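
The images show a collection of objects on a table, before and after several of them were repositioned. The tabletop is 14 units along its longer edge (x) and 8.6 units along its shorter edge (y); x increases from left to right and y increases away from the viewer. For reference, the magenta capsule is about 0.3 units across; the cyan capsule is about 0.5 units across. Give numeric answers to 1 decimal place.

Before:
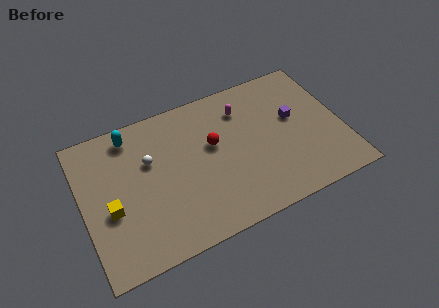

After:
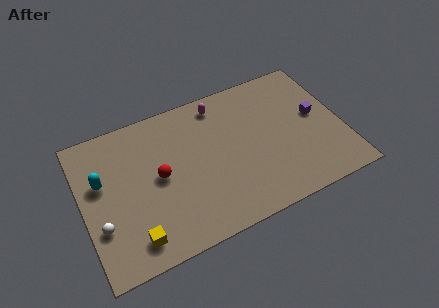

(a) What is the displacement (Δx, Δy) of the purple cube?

(1.2, -0.3)

The purple cube was at about (11.5, 5.0) and moved to about (12.7, 4.7).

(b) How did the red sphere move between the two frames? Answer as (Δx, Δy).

(-3.0, -0.7)

From the two frames, the red sphere sits at roughly (7.1, 5.1) before and (4.1, 4.4) after.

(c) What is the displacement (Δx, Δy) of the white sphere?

(-2.9, -2.7)

The white sphere was at about (3.7, 5.5) and moved to about (0.8, 2.8).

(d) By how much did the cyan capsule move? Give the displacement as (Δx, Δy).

(-1.8, -2.1)

The cyan capsule was at about (2.9, 7.4) and moved to about (1.1, 5.3).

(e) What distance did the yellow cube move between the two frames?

2.3

From (1.4, 3.5) to (2.4, 1.4), the yellow cube covered √(1.0² + 2.1²) ≈ 2.3 units.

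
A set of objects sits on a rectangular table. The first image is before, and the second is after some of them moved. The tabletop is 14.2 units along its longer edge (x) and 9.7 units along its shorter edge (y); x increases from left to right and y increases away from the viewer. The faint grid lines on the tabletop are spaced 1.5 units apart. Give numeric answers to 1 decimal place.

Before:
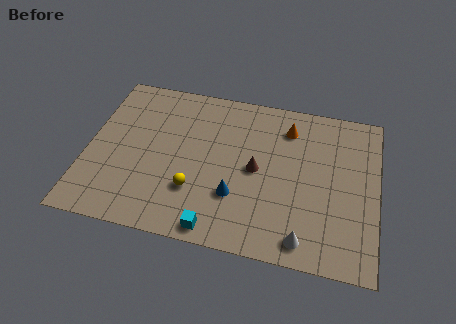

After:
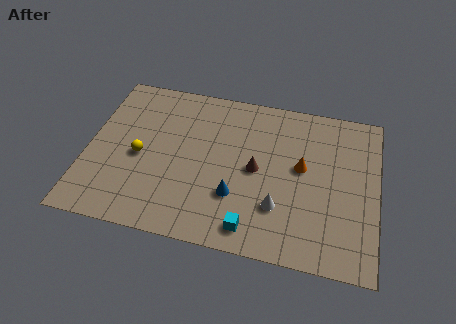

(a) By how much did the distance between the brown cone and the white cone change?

-2.1

They were about 4.4 units apart before and 2.3 after — 2.1 units closer together.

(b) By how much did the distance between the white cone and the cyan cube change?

-2.3

The distance was about 4.2 in the first image and 1.9 in the second, so they moved 2.3 units closer together.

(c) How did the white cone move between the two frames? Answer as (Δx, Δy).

(-1.3, 1.6)

From the two frames, the white cone sits at roughly (10.8, 1.2) before and (9.5, 2.8) after.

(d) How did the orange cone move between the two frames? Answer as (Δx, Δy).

(0.8, -2.3)

From the two frames, the orange cone sits at roughly (9.7, 7.7) before and (10.5, 5.4) after.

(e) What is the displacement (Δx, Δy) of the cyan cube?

(1.7, 0.4)

The cyan cube started near (6.6, 0.9) and ended near (8.3, 1.3).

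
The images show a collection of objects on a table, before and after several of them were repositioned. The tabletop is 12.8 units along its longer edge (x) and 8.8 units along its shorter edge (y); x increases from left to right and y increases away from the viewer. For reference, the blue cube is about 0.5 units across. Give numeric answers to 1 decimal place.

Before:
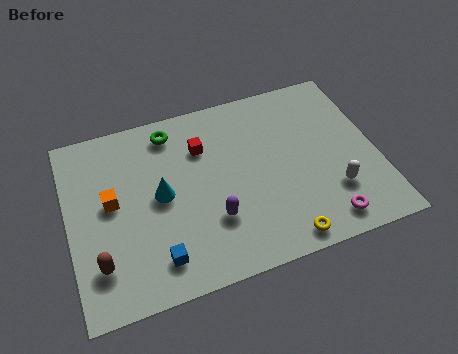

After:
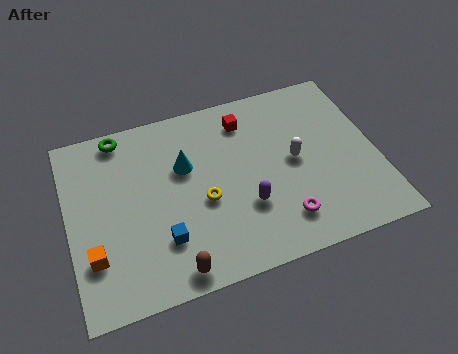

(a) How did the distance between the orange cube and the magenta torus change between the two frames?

-1.5

They were about 9.2 units apart before and 7.7 after — 1.5 units closer together.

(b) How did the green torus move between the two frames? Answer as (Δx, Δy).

(-2.1, 0.4)

The green torus was at about (4.5, 7.5) and moved to about (2.4, 7.9).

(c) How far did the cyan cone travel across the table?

1.6

The cyan cone moved from about (3.8, 4.5) to (4.9, 5.6), a distance of √(1.1² + 1.1²) ≈ 1.6.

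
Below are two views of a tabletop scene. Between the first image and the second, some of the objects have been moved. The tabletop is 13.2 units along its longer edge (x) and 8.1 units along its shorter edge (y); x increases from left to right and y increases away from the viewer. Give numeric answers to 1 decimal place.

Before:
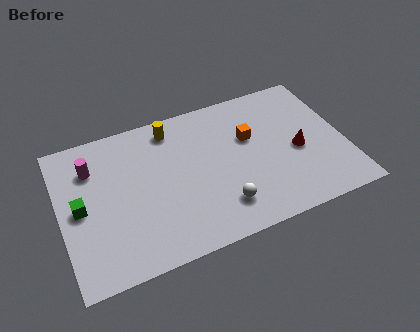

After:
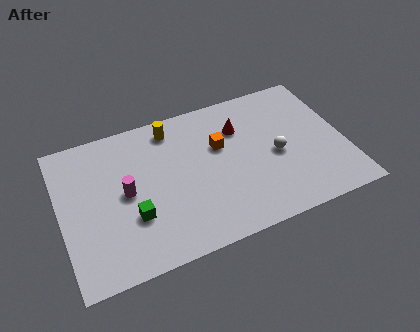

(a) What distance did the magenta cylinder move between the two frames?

2.4

The magenta cylinder moved from about (1.6, 6.0) to (3.0, 4.1), a distance of √(1.4² + 1.9²) ≈ 2.4.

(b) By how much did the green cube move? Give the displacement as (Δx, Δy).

(2.3, -1.3)

From the two frames, the green cube sits at roughly (0.9, 4.0) before and (3.2, 2.7) after.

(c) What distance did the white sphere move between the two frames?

3.4

The white sphere moved from about (7.2, 1.8) to (10.0, 3.7), a distance of √(2.8² + 1.9²) ≈ 3.4.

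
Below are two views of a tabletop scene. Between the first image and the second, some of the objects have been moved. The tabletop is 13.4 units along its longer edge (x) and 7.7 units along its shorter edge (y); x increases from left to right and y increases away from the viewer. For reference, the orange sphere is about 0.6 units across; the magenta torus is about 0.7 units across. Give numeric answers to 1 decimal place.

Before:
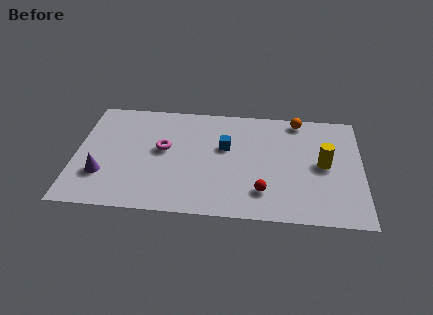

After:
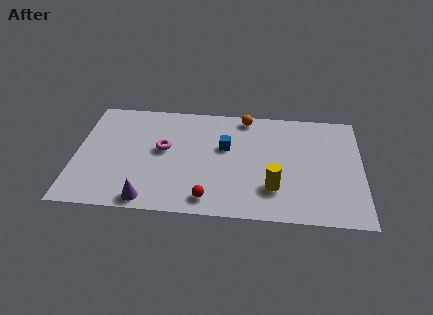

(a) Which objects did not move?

the blue cube and the magenta torus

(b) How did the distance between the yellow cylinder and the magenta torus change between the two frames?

-1.9

Before: roughly 7.5 units apart; after: 5.6. That's 1.9 units closer together.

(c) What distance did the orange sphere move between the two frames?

2.5

From (10.4, 6.9) to (7.9, 6.9), the orange sphere covered √(2.5² + 0.0²) ≈ 2.5 units.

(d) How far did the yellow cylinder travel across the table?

2.9

From (11.6, 3.9) to (9.3, 2.1), the yellow cylinder covered √(2.3² + 1.8²) ≈ 2.9 units.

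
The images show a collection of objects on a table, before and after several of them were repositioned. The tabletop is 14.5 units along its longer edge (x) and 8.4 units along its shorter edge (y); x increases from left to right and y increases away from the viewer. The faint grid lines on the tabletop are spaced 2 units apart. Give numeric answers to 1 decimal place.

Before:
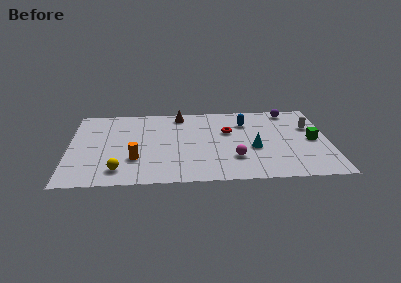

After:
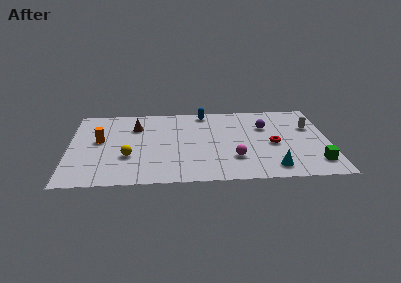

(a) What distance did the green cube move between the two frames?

2.4

From (13.6, 4.1) to (13.7, 1.7), the green cube covered √(0.1² + 2.4²) ≈ 2.4 units.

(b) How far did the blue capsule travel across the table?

2.6

The blue capsule was near (9.9, 6.2) before and (7.6, 7.5) after, so it travelled √(2.3² + 1.3²) ≈ 2.6 units.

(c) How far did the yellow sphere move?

1.5

From (2.8, 1.5) to (3.3, 2.9), the yellow sphere covered √(0.5² + 1.4²) ≈ 1.5 units.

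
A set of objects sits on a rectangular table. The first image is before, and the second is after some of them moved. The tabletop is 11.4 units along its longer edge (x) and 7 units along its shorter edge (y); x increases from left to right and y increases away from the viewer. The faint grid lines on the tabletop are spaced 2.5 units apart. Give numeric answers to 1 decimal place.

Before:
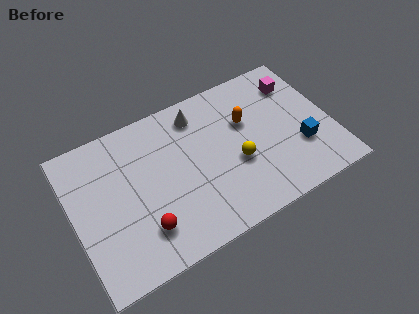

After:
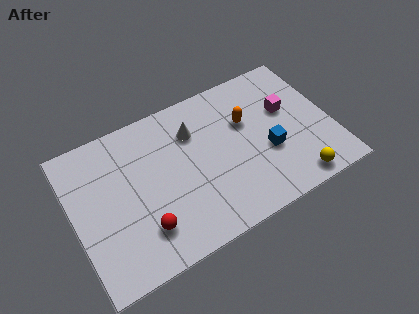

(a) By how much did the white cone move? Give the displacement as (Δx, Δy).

(-0.3, -0.7)

From the two frames, the white cone sits at roughly (5.8, 5.8) before and (5.5, 5.1) after.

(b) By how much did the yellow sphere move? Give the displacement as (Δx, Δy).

(2.3, -2.0)

The yellow sphere was at about (7.1, 2.8) and moved to about (9.4, 0.8).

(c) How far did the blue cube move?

1.5

The blue cube moved from about (9.9, 2.3) to (8.5, 2.7), a distance of √(1.4² + 0.4²) ≈ 1.5.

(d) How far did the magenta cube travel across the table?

1.3

The magenta cube was near (10.2, 5.4) before and (9.6, 4.3) after, so it travelled √(0.6² + 1.1²) ≈ 1.3 units.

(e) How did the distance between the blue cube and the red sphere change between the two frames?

-1.3

Before: roughly 7.1 units apart; after: 5.8. That's 1.3 units closer together.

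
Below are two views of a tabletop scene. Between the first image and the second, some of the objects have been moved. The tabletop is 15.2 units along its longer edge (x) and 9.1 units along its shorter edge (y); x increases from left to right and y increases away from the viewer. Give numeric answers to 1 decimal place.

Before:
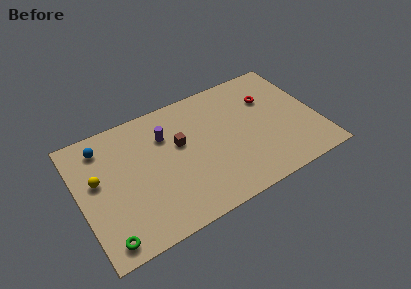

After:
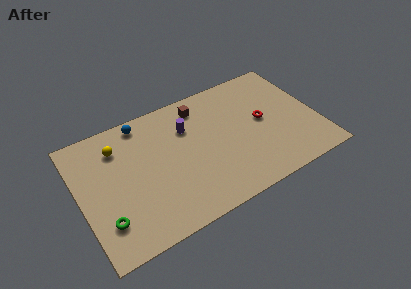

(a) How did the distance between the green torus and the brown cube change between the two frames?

+1.7

Before: roughly 6.9 units apart; after: 8.6. That's 1.7 units further apart.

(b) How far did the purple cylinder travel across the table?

1.4

The purple cylinder was near (5.7, 6.5) before and (7.1, 6.4) after, so it travelled √(1.4² + 0.1²) ≈ 1.4 units.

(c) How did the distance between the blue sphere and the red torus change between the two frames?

-2.6

Before: roughly 10.7 units apart; after: 8.1. That's 2.6 units closer together.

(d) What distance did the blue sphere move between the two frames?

2.7

The blue sphere was near (1.8, 7.5) before and (4.4, 8.1) after, so it travelled √(2.6² + 0.6²) ≈ 2.7 units.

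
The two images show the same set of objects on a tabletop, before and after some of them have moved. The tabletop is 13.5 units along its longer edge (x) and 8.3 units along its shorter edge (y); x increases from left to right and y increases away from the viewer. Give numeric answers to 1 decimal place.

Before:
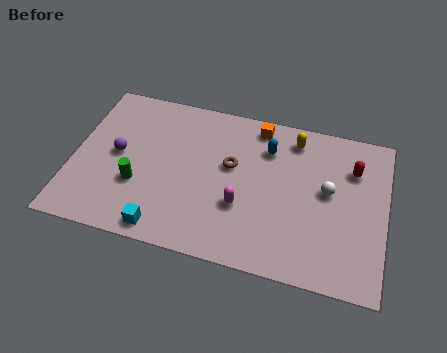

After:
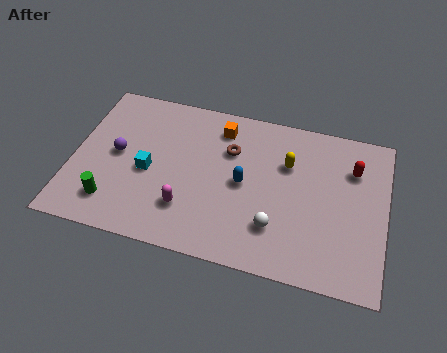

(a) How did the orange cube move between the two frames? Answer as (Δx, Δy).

(-1.6, -0.5)

From the two frames, the orange cube sits at roughly (7.8, 7.3) before and (6.2, 6.8) after.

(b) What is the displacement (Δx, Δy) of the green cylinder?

(-1.0, -1.2)

The green cylinder started near (2.9, 2.9) and ended near (1.9, 1.7).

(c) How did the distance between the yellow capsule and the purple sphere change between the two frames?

-0.6

They were about 8.0 units apart before and 7.4 after — 0.6 units closer together.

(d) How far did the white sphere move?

3.2

The white sphere was near (11.0, 4.6) before and (8.9, 2.2) after, so it travelled √(2.1² + 2.4²) ≈ 3.2 units.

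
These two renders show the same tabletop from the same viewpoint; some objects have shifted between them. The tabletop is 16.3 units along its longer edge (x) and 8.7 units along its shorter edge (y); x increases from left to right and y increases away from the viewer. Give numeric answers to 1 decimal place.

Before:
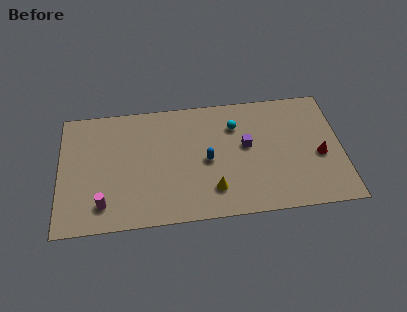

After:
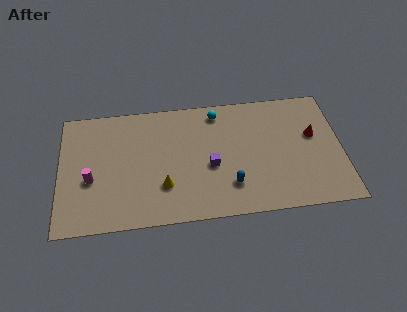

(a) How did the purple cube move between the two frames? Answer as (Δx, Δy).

(-2.1, -1.2)

The purple cube was at about (10.8, 4.9) and moved to about (8.7, 3.7).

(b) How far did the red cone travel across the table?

1.5

From (15.0, 3.7) to (14.7, 5.2), the red cone covered √(0.3² + 1.5²) ≈ 1.5 units.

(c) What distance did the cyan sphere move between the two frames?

1.5

The cyan sphere moved from about (10.2, 6.4) to (9.2, 7.5), a distance of √(1.0² + 1.1²) ≈ 1.5.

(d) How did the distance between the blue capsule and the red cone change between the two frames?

-0.8

The distance was about 6.5 in the first image and 5.7 in the second, so they moved 0.8 units closer together.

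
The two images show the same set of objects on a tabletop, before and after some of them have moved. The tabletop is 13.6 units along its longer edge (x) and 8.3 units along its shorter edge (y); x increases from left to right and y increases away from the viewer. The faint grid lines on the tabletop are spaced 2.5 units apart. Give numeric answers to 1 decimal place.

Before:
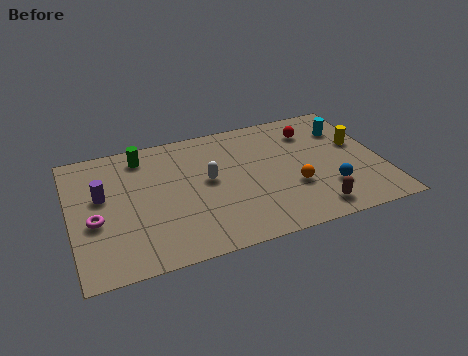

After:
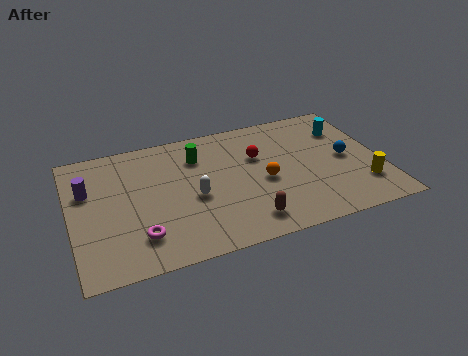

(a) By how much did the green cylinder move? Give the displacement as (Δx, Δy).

(2.4, -0.8)

The green cylinder started near (3.3, 7.0) and ended near (5.7, 6.2).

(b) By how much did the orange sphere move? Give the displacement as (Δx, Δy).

(-1.2, 0.8)

The orange sphere was at about (9.6, 2.9) and moved to about (8.4, 3.7).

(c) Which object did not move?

the cyan cylinder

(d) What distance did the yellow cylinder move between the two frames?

2.8

The yellow cylinder moved from about (12.7, 4.9) to (12.6, 2.1), a distance of √(0.1² + 2.8²) ≈ 2.8.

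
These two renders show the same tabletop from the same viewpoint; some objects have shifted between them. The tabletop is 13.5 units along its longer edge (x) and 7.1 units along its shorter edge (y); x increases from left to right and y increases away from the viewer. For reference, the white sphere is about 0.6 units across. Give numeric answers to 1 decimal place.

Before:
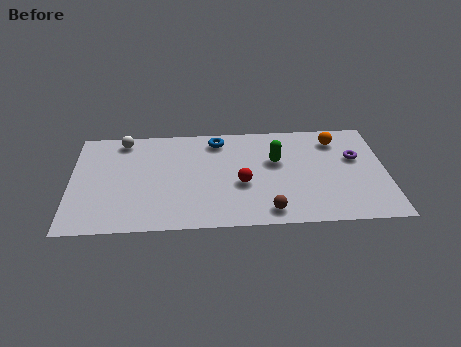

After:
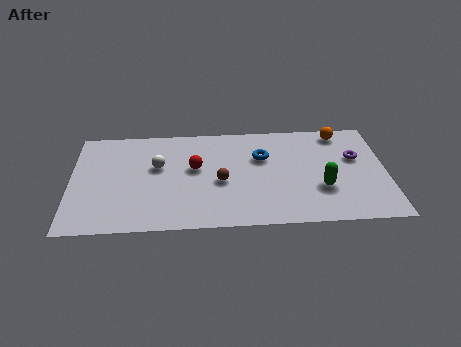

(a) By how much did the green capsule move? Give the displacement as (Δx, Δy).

(1.9, -2.0)

The green capsule was at about (8.8, 4.4) and moved to about (10.7, 2.4).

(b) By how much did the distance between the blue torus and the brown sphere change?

-3.0

Before: roughly 5.4 units apart; after: 2.4. That's 3.0 units closer together.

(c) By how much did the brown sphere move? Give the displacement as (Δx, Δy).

(-2.0, 2.1)

The brown sphere started near (8.4, 1.0) and ended near (6.4, 3.1).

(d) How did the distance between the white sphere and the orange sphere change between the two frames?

-1.1

They were about 9.2 units apart before and 8.1 after — 1.1 units closer together.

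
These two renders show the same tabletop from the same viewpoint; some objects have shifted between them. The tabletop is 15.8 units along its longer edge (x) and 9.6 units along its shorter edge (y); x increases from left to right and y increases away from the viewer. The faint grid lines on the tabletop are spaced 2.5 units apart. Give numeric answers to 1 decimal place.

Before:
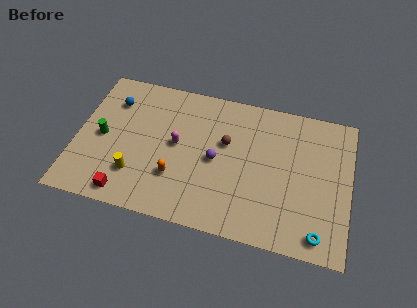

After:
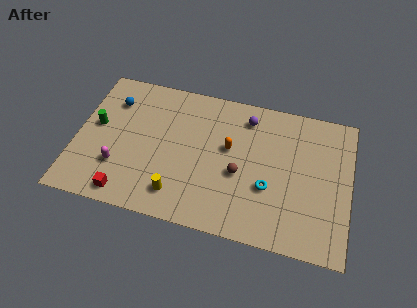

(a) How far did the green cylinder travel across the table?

0.8

The green cylinder was near (1.5, 4.6) before and (1.1, 5.3) after, so it travelled √(0.4² + 0.7²) ≈ 0.8 units.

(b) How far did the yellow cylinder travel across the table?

2.6

From (3.6, 2.5) to (6.1, 1.8), the yellow cylinder covered √(2.5² + 0.7²) ≈ 2.6 units.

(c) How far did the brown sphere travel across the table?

2.1

From (8.6, 5.9) to (9.5, 4.0), the brown sphere covered √(0.9² + 1.9²) ≈ 2.1 units.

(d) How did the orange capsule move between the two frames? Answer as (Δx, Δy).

(2.9, 2.7)

The orange capsule was at about (5.9, 2.9) and moved to about (8.8, 5.6).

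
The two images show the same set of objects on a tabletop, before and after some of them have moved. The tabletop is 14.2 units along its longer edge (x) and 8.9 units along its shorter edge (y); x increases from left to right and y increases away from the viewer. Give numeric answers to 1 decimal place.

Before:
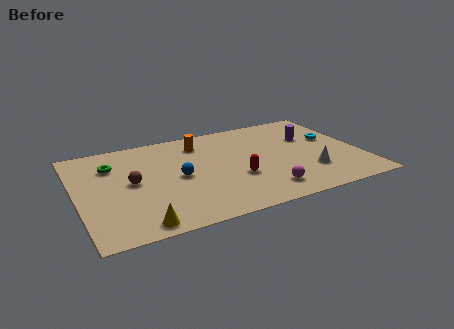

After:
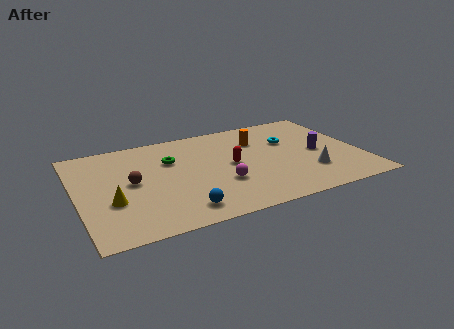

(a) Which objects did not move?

the brown sphere and the white cone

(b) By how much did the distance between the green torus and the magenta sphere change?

-4.9

They were about 8.6 units apart before and 3.7 after — 4.9 units closer together.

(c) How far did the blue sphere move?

2.9

The blue sphere was near (5.0, 4.3) before and (4.8, 1.4) after, so it travelled √(0.2² + 2.9²) ≈ 2.9 units.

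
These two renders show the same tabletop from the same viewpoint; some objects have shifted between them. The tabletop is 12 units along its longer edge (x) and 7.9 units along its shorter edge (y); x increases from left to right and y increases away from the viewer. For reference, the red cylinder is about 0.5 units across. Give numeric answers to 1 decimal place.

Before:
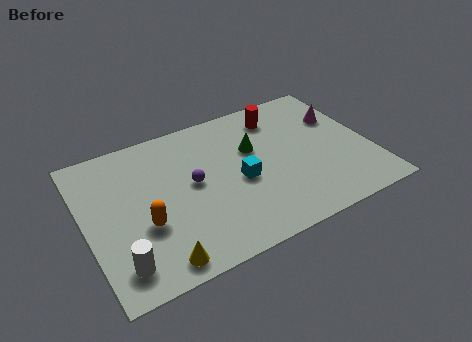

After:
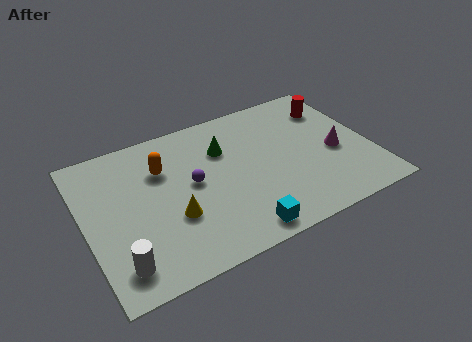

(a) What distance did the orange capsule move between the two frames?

2.8

The orange capsule moved from about (2.3, 2.9) to (3.4, 5.5), a distance of √(1.1² + 2.6²) ≈ 2.8.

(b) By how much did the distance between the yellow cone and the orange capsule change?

+0.7

The distance was about 2.0 in the first image and 2.7 in the second, so they moved 0.7 units further apart.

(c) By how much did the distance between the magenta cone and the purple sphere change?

-0.5

They were about 6.6 units apart before and 6.1 after — 0.5 units closer together.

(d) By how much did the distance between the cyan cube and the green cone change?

+2.9

Before: roughly 1.7 units apart; after: 4.6. That's 2.9 units further apart.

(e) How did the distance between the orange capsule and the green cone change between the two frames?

-2.7

The distance was about 5.3 in the first image and 2.6 in the second, so they moved 2.7 units closer together.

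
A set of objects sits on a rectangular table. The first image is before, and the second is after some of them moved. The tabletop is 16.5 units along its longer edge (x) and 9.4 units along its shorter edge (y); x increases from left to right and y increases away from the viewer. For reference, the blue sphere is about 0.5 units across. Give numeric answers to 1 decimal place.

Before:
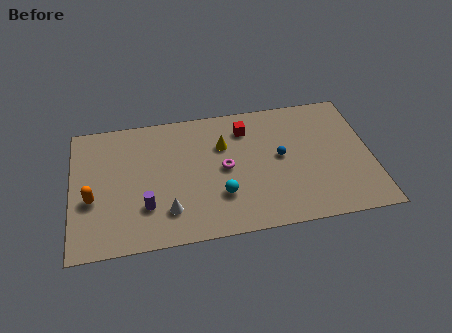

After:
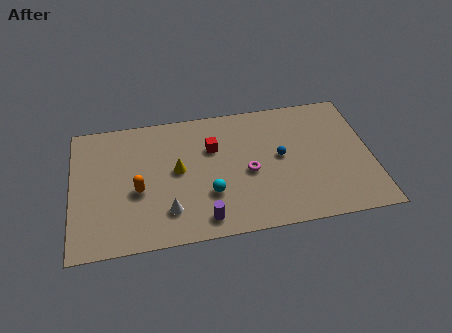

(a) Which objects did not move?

the white cone and the blue sphere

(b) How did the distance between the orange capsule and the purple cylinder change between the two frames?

+1.3

The distance was about 3.1 in the first image and 4.4 in the second, so they moved 1.3 units further apart.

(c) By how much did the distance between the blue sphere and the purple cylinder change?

-2.1

They were about 7.8 units apart before and 5.7 after — 2.1 units closer together.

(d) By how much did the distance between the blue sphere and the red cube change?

+0.9

They were about 3.0 units apart before and 3.9 after — 0.9 units further apart.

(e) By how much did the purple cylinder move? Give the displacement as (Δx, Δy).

(3.1, -1.4)

The purple cylinder started near (4.0, 2.7) and ended near (7.1, 1.3).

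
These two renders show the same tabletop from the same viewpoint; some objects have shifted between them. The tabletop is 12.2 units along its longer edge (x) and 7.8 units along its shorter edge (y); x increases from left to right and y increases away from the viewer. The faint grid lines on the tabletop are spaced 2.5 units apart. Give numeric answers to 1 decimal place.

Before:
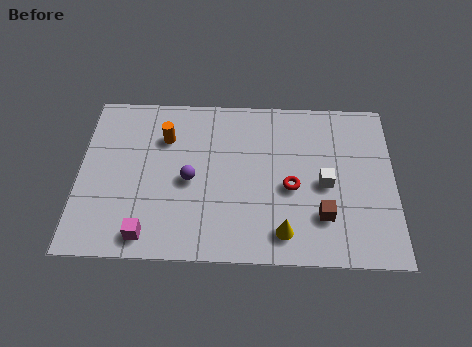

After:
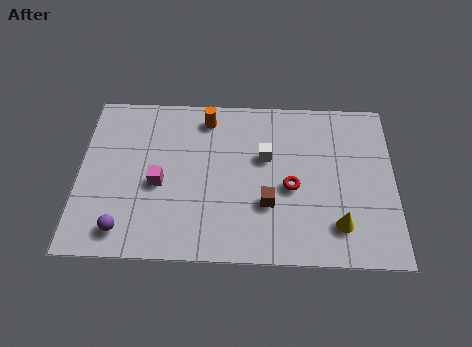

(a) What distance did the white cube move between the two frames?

2.6

From (9.5, 3.6) to (7.2, 4.8), the white cube covered √(2.3² + 1.2²) ≈ 2.6 units.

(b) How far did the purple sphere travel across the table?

3.5

The purple sphere was near (4.3, 3.6) before and (1.8, 1.2) after, so it travelled √(2.5² + 2.4²) ≈ 3.5 units.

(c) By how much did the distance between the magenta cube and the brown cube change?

-2.5

The distance was about 6.8 in the first image and 4.3 in the second, so they moved 2.5 units closer together.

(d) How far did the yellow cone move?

2.1

The yellow cone was near (7.9, 1.3) before and (10.0, 1.7) after, so it travelled √(2.1² + 0.4²) ≈ 2.1 units.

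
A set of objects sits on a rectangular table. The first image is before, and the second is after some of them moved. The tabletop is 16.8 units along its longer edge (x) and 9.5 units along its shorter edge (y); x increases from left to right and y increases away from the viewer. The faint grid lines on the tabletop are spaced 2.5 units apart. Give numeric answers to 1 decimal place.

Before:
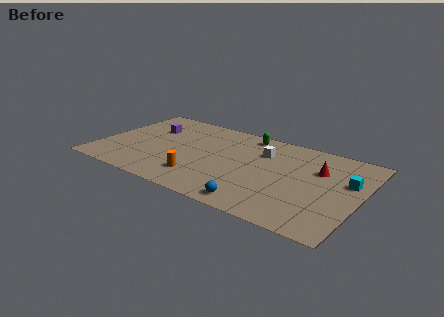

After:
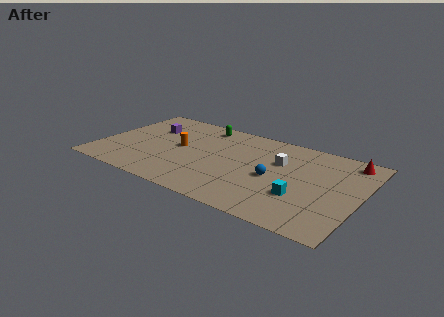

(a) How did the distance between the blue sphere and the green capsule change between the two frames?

-0.9

Before: roughly 7.5 units apart; after: 6.6. That's 0.9 units closer together.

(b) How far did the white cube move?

1.3

From (10.3, 6.8) to (11.5, 6.2), the white cube covered √(1.2² + 0.6²) ≈ 1.3 units.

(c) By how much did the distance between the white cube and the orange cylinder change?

+0.8

Before: roughly 5.7 units apart; after: 6.5. That's 0.8 units further apart.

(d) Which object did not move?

the purple cube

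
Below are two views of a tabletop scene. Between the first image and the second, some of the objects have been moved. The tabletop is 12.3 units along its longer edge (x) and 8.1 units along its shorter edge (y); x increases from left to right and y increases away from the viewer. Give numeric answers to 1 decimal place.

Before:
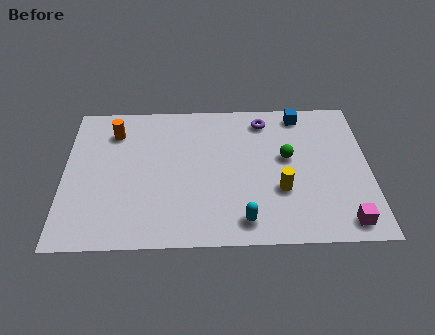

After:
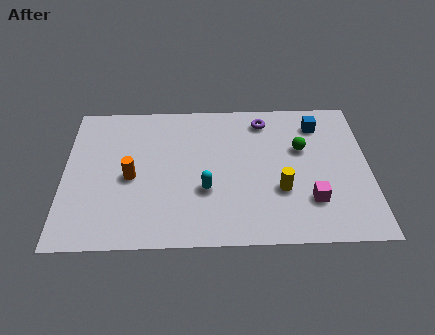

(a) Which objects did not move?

the yellow cylinder and the purple torus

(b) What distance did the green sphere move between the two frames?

0.8

The green sphere was near (9.0, 4.6) before and (9.6, 5.1) after, so it travelled √(0.6² + 0.5²) ≈ 0.8 units.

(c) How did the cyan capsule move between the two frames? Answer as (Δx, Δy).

(-1.5, 1.7)

From the two frames, the cyan capsule sits at roughly (7.2, 1.2) before and (5.7, 2.9) after.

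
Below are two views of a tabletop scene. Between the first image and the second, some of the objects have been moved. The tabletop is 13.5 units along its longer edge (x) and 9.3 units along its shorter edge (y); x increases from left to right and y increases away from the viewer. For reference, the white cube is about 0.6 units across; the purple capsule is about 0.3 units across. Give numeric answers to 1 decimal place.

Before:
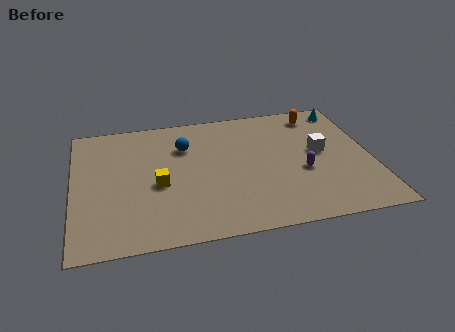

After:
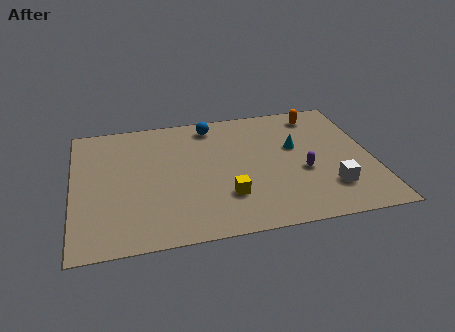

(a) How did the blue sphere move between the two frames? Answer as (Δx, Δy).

(1.3, 1.4)

The blue sphere was at about (5.1, 6.6) and moved to about (6.4, 8.0).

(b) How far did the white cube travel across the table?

2.7

The white cube moved from about (11.2, 5.0) to (11.4, 2.3), a distance of √(0.2² + 2.7²) ≈ 2.7.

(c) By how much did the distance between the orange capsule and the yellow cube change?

-1.5

The distance was about 8.5 in the first image and 7.0 in the second, so they moved 1.5 units closer together.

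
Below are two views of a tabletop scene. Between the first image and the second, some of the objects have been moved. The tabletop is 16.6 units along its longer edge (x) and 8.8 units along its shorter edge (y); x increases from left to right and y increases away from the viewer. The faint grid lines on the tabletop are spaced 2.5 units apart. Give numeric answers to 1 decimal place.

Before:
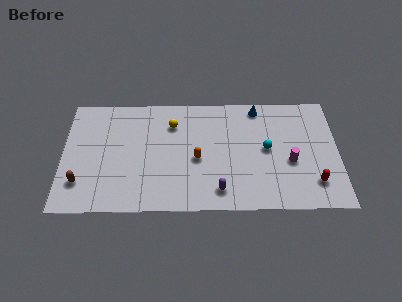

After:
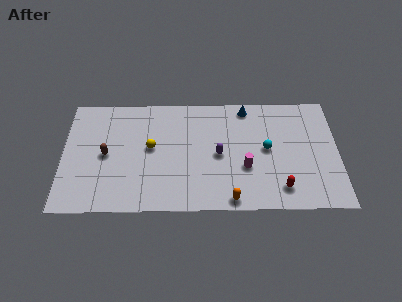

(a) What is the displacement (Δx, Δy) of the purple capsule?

(0.0, 2.7)

The purple capsule was at about (9.4, 1.5) and moved to about (9.4, 4.2).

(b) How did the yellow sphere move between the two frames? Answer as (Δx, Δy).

(-1.3, -1.8)

The yellow sphere started near (6.6, 6.6) and ended near (5.3, 4.8).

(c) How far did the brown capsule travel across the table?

2.6

The brown capsule moved from about (1.1, 2.2) to (2.6, 4.3), a distance of √(1.5² + 2.1²) ≈ 2.6.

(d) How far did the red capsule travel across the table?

2.0

The red capsule moved from about (15.1, 2.0) to (13.1, 1.6), a distance of √(2.0² + 0.4²) ≈ 2.0.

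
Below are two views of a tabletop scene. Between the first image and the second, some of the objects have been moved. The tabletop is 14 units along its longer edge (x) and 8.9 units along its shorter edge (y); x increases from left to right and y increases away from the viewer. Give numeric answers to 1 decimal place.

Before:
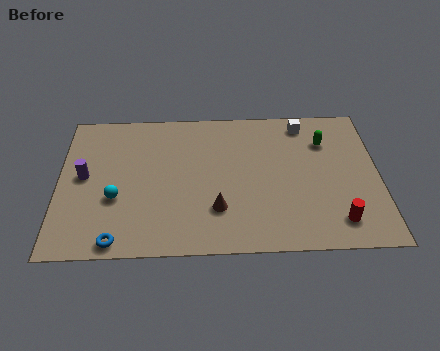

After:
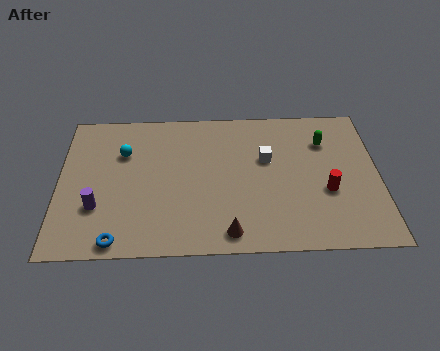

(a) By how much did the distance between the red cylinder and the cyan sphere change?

-0.4

They were about 9.7 units apart before and 9.3 after — 0.4 units closer together.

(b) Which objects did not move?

the blue torus and the green capsule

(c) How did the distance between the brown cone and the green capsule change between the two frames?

+0.7

They were about 6.2 units apart before and 6.9 after — 0.7 units further apart.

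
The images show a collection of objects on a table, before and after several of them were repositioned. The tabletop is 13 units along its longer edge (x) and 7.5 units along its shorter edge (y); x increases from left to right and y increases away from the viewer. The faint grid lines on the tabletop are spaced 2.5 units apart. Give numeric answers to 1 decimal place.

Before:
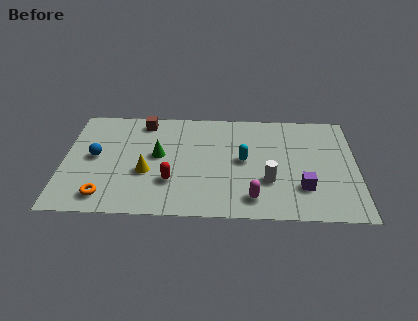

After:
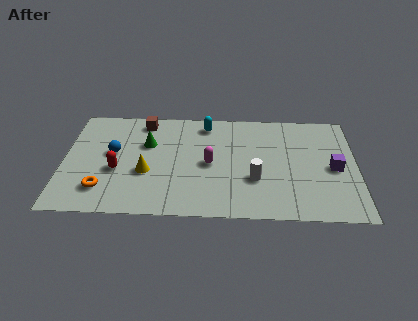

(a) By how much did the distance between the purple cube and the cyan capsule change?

+3.2

The distance was about 3.2 in the first image and 6.4 in the second, so they moved 3.2 units further apart.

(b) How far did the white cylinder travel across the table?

0.6

The white cylinder moved from about (9.1, 2.5) to (8.5, 2.6), a distance of √(0.6² + 0.1²) ≈ 0.6.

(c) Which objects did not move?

the brown cube and the yellow cone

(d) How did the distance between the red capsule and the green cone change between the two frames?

+0.4

The distance was about 1.9 in the first image and 2.3 in the second, so they moved 0.4 units further apart.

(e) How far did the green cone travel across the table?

0.9

The green cone moved from about (4.2, 4.1) to (3.7, 4.9), a distance of √(0.5² + 0.8²) ≈ 0.9.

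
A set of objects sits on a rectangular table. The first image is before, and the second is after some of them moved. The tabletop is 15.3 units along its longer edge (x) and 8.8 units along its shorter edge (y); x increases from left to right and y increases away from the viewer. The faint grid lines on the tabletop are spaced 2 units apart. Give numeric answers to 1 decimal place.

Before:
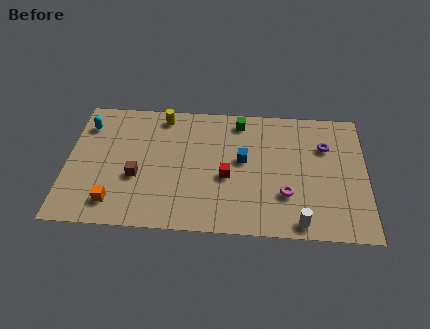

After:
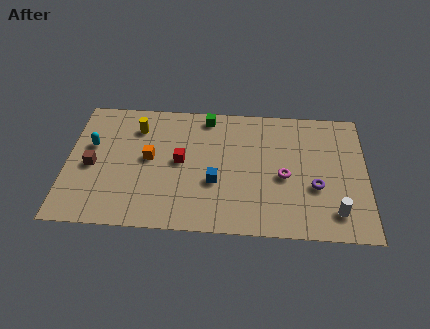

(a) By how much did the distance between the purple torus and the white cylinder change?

-3.5

They were about 5.4 units apart before and 1.9 after — 3.5 units closer together.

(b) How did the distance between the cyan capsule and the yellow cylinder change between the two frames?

-1.3

The distance was about 4.0 in the first image and 2.7 in the second, so they moved 1.3 units closer together.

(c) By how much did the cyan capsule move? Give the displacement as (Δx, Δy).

(0.3, -1.4)

The cyan capsule started near (0.9, 6.8) and ended near (1.2, 5.4).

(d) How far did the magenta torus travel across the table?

1.2

From (11.2, 2.7) to (11.1, 3.9), the magenta torus covered √(0.1² + 1.2²) ≈ 1.2 units.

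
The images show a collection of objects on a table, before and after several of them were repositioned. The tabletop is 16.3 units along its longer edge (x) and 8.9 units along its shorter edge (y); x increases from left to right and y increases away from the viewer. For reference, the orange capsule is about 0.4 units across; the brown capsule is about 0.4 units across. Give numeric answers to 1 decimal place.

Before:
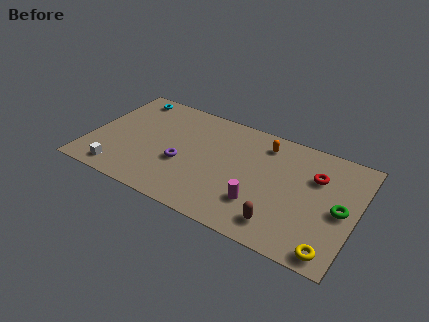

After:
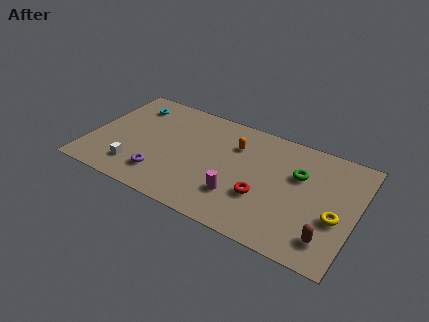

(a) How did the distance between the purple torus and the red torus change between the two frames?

-2.1

They were about 8.3 units apart before and 6.2 after — 2.1 units closer together.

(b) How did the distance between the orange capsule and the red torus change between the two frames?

+0.4

Before: roughly 3.5 units apart; after: 3.9. That's 0.4 units further apart.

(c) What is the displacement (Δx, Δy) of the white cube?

(0.9, 0.7)

From the two frames, the white cube sits at roughly (2.2, 1.2) before and (3.1, 1.9) after.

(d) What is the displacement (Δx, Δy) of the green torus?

(-2.7, 1.6)

The green torus was at about (15.4, 4.2) and moved to about (12.7, 5.8).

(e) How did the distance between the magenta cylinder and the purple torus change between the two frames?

-0.3

They were about 5.0 units apart before and 4.7 after — 0.3 units closer together.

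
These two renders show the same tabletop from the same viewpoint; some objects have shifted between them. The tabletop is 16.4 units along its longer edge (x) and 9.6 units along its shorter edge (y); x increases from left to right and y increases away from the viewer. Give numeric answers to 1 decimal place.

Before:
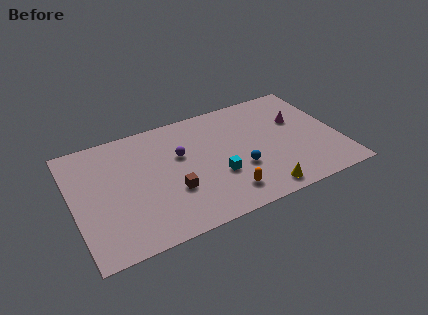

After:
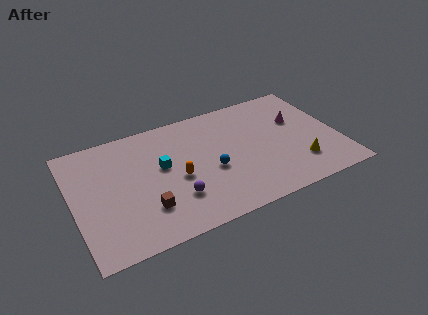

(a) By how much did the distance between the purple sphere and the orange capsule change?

-3.3

They were about 4.8 units apart before and 1.5 after — 3.3 units closer together.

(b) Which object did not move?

the magenta cone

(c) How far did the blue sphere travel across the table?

1.8

From (10.1, 3.4) to (8.4, 4.0), the blue sphere covered √(1.7² + 0.6²) ≈ 1.8 units.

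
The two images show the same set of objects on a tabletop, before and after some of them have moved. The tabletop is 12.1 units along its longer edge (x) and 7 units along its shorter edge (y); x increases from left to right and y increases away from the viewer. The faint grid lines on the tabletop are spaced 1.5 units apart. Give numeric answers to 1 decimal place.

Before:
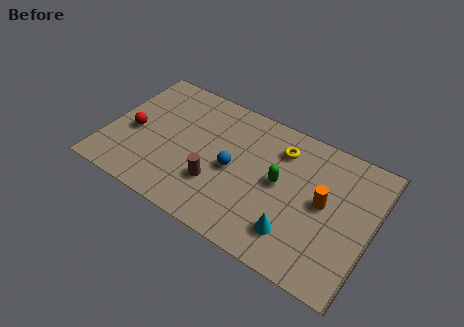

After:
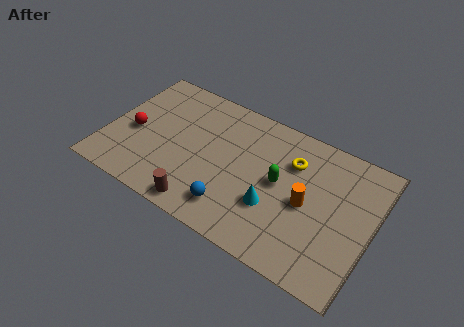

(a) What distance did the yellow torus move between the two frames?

0.7

The yellow torus was near (7.7, 5.4) before and (8.3, 5.0) after, so it travelled √(0.6² + 0.4²) ≈ 0.7 units.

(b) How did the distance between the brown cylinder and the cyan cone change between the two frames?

-0.3

They were about 3.7 units apart before and 3.4 after — 0.3 units closer together.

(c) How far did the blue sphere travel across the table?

1.9

The blue sphere moved from about (5.8, 3.3) to (6.1, 1.4), a distance of √(0.3² + 1.9²) ≈ 1.9.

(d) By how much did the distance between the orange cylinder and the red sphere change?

-0.7

Before: roughly 8.7 units apart; after: 8.0. That's 0.7 units closer together.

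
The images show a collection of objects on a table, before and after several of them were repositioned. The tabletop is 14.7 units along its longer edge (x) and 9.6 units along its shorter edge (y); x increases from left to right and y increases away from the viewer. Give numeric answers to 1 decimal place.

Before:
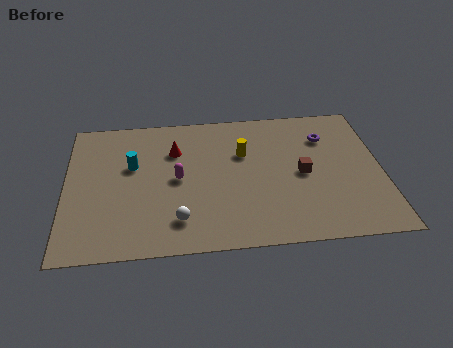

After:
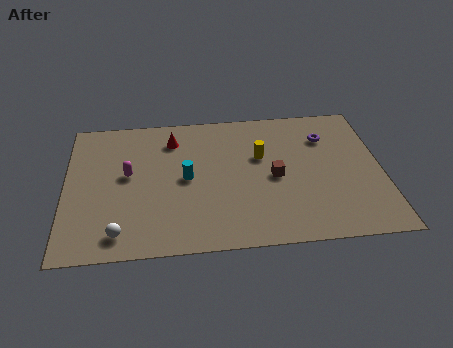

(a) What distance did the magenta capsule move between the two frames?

2.4

From (5.2, 4.8) to (2.9, 5.3), the magenta capsule covered √(2.3² + 0.5²) ≈ 2.4 units.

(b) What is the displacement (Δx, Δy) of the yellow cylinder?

(0.8, -0.3)

The yellow cylinder started near (8.3, 6.3) and ended near (9.1, 6.0).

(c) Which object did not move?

the purple torus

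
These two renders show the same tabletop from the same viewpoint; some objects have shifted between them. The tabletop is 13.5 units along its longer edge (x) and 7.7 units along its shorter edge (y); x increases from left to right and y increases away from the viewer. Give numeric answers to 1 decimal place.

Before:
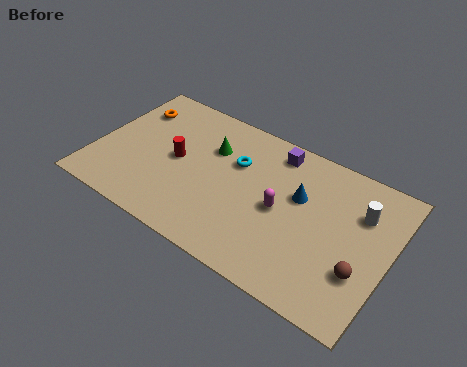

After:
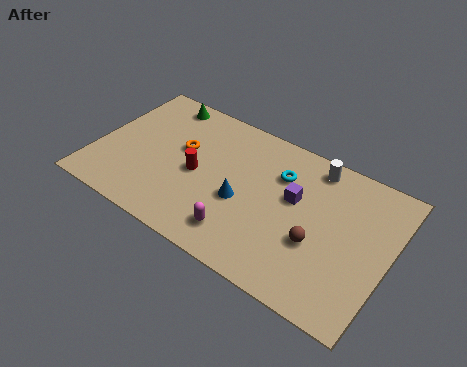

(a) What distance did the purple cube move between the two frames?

2.3

The purple cube was near (7.9, 6.6) before and (9.1, 4.6) after, so it travelled √(1.2² + 2.0²) ≈ 2.3 units.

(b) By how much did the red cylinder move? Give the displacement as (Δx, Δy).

(1.0, -0.3)

From the two frames, the red cylinder sits at roughly (3.7, 3.9) before and (4.7, 3.6) after.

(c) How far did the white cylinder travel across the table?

2.6

The white cylinder was near (12.0, 5.4) before and (9.7, 6.7) after, so it travelled √(2.3² + 1.3²) ≈ 2.6 units.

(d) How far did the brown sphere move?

2.0

The brown sphere was near (12.4, 2.5) before and (10.4, 2.9) after, so it travelled √(2.0² + 0.4²) ≈ 2.0 units.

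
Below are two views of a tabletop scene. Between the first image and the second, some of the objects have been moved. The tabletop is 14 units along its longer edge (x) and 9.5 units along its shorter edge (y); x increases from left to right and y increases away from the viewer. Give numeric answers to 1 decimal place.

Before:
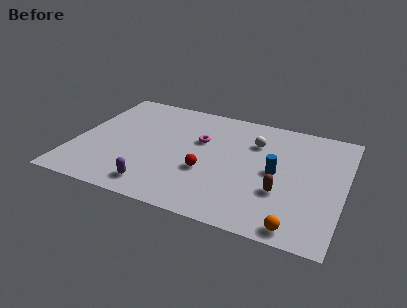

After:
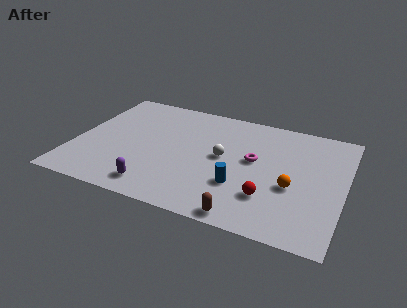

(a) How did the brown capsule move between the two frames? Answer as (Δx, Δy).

(-1.6, -2.4)

The brown capsule started near (10.9, 3.2) and ended near (9.3, 0.8).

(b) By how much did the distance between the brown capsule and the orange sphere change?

+1.2

The distance was about 2.5 in the first image and 3.7 in the second, so they moved 1.2 units further apart.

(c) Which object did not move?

the purple capsule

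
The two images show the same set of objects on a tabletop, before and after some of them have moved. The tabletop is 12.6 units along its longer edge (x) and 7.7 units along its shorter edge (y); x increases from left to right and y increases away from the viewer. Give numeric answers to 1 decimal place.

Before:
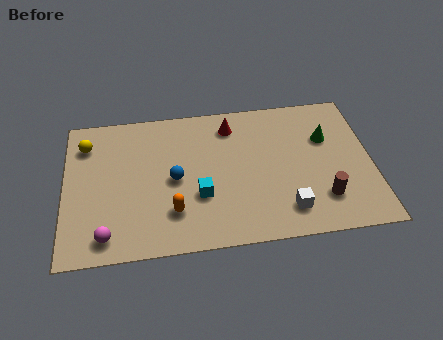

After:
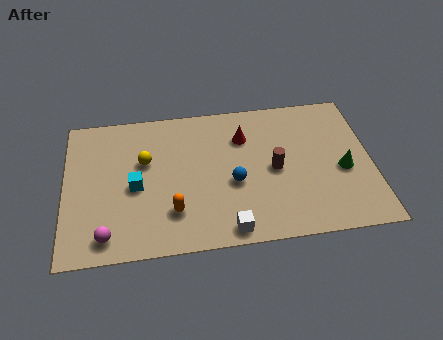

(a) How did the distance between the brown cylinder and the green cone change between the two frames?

-0.4

The distance was about 3.2 in the first image and 2.8 in the second, so they moved 0.4 units closer together.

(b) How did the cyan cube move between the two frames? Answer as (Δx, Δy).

(-2.6, 0.8)

The cyan cube started near (5.5, 2.7) and ended near (2.9, 3.5).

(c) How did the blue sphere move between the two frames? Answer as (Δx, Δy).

(2.4, -0.5)

From the two frames, the blue sphere sits at roughly (4.5, 3.7) before and (6.9, 3.2) after.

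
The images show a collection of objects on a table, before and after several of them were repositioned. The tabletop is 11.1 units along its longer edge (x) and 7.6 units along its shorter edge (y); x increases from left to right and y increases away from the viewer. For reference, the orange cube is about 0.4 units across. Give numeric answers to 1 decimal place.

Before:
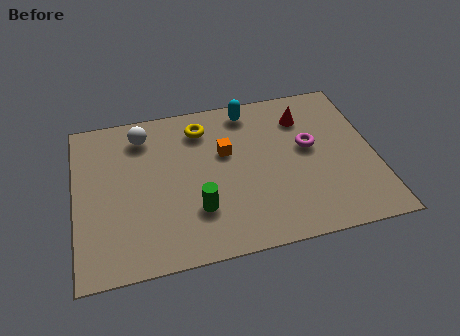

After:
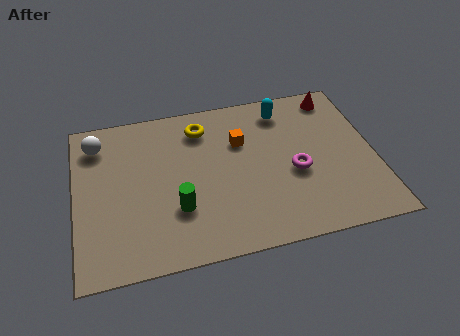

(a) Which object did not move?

the yellow torus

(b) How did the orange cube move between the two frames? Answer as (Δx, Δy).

(0.6, 0.4)

The orange cube was at about (5.6, 4.7) and moved to about (6.2, 5.1).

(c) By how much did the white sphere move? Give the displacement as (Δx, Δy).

(-1.7, -0.1)

The white sphere was at about (2.6, 6.2) and moved to about (0.9, 6.1).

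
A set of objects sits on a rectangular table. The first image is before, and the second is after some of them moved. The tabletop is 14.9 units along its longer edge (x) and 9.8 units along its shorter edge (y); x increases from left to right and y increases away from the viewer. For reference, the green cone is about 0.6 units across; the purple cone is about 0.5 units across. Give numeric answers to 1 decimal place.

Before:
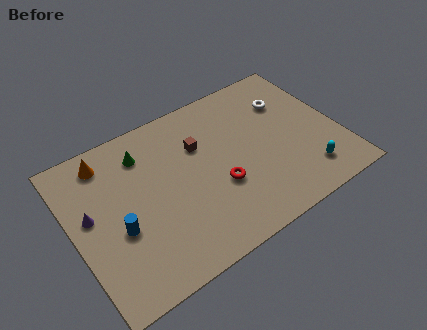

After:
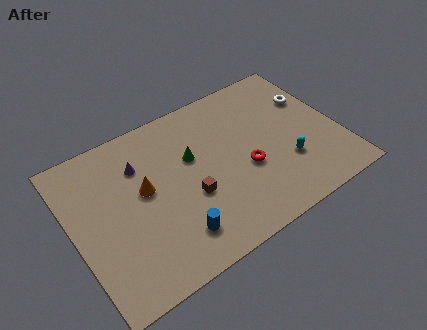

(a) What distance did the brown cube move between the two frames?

3.0

The brown cube was near (7.3, 6.6) before and (6.3, 3.8) after, so it travelled √(1.0² + 2.8²) ≈ 3.0 units.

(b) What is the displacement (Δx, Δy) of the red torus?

(1.6, 0.3)

From the two frames, the red torus sits at roughly (7.9, 3.6) before and (9.5, 3.9) after.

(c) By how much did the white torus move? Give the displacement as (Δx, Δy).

(1.3, -0.4)

From the two frames, the white torus sits at roughly (12.5, 7.0) before and (13.8, 6.6) after.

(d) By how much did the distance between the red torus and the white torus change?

-0.6

Before: roughly 5.7 units apart; after: 5.1. That's 0.6 units closer together.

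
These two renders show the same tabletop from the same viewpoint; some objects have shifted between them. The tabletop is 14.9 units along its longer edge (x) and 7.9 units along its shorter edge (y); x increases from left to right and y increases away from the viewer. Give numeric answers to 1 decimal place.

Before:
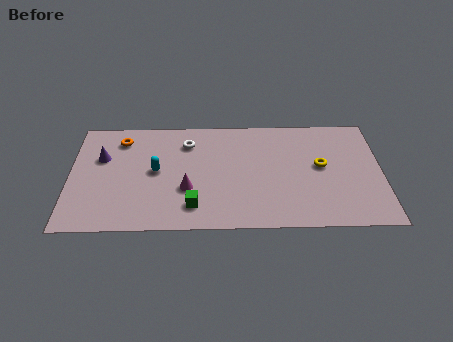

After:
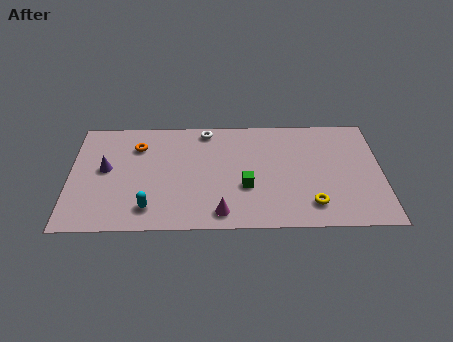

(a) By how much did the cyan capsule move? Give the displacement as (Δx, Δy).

(-0.3, -2.6)

From the two frames, the cyan capsule sits at roughly (4.1, 4.1) before and (3.8, 1.5) after.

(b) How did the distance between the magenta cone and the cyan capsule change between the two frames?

+1.4

The distance was about 2.0 in the first image and 3.4 in the second, so they moved 1.4 units further apart.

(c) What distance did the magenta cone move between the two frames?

2.3

The magenta cone moved from about (5.6, 2.8) to (7.2, 1.1), a distance of √(1.6² + 1.7²) ≈ 2.3.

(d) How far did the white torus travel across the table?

1.3

From (5.6, 6.1) to (6.5, 7.0), the white torus covered √(0.9² + 0.9²) ≈ 1.3 units.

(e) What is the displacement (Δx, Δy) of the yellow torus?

(-0.5, -2.7)

The yellow torus started near (12.0, 4.3) and ended near (11.5, 1.6).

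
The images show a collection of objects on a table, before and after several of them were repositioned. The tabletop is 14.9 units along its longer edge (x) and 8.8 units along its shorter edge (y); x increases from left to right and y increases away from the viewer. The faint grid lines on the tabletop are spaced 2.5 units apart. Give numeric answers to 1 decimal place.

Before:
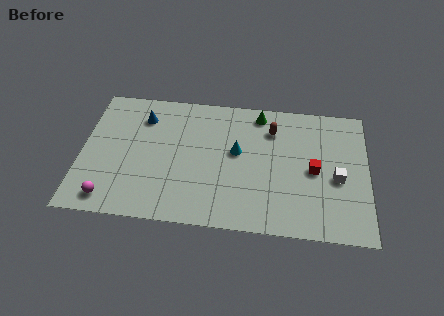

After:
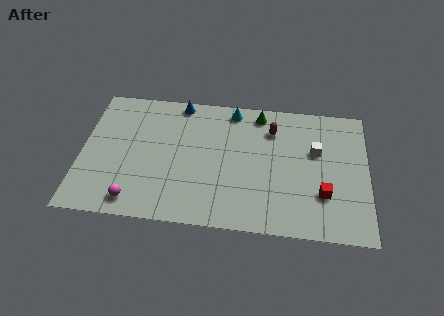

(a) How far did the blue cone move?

2.2

From (3.1, 6.8) to (5.0, 8.0), the blue cone covered √(1.9² + 1.2²) ≈ 2.2 units.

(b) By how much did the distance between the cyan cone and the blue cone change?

-2.5

Before: roughly 5.3 units apart; after: 2.8. That's 2.5 units closer together.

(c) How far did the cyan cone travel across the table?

2.8

From (8.1, 5.0) to (7.8, 7.8), the cyan cone covered √(0.3² + 2.8²) ≈ 2.8 units.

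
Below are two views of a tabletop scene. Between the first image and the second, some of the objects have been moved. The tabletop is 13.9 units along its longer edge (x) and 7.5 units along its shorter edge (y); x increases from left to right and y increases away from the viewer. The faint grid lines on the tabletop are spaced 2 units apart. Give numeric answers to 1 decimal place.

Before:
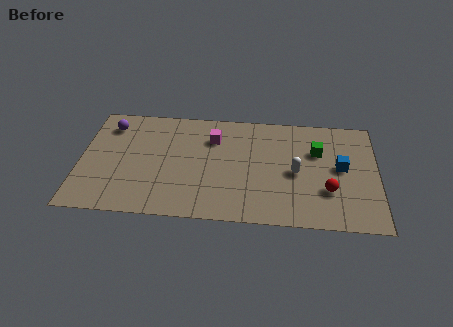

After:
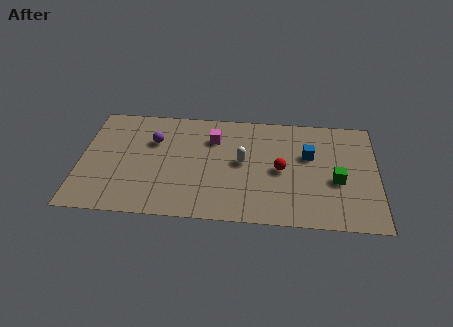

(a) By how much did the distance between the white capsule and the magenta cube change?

-2.3

Before: roughly 4.4 units apart; after: 2.1. That's 2.3 units closer together.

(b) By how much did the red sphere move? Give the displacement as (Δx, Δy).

(-2.2, 1.2)

The red sphere was at about (11.6, 2.4) and moved to about (9.4, 3.6).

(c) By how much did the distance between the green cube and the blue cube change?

+0.6

They were about 1.5 units apart before and 2.1 after — 0.6 units further apart.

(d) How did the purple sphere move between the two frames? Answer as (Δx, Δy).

(2.1, -0.9)

From the two frames, the purple sphere sits at roughly (1.3, 6.0) before and (3.4, 5.1) after.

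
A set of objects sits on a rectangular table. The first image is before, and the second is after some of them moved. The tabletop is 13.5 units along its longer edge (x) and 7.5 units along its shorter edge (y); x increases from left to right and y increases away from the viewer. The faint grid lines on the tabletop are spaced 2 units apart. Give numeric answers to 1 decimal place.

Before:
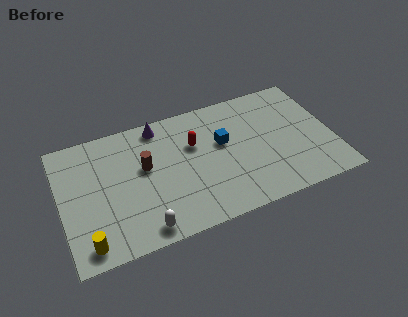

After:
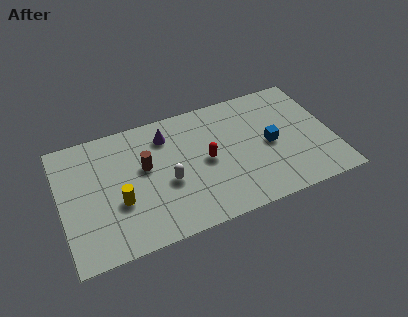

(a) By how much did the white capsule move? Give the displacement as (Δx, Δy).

(1.4, 2.2)

The white capsule was at about (3.8, 0.9) and moved to about (5.2, 3.1).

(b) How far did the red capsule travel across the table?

1.3

The red capsule moved from about (6.7, 4.9) to (7.2, 3.7), a distance of √(0.5² + 1.2²) ≈ 1.3.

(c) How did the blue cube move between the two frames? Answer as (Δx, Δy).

(2.3, -0.9)

From the two frames, the blue cube sits at roughly (8.1, 4.5) before and (10.4, 3.6) after.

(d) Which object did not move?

the brown cylinder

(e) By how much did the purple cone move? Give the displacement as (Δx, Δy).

(0.3, -0.7)

The purple cone started near (5.1, 6.6) and ended near (5.4, 5.9).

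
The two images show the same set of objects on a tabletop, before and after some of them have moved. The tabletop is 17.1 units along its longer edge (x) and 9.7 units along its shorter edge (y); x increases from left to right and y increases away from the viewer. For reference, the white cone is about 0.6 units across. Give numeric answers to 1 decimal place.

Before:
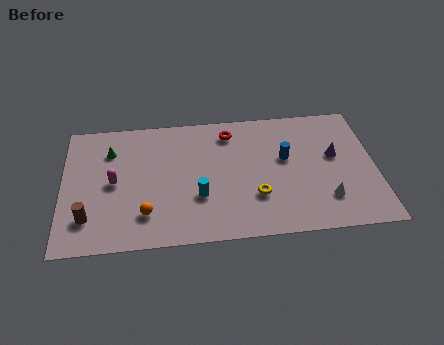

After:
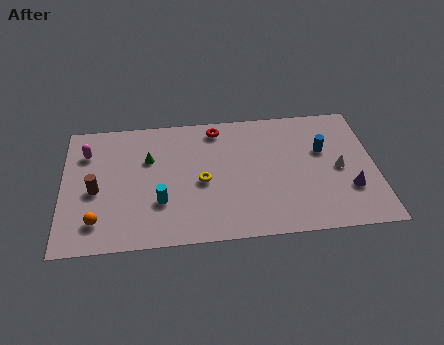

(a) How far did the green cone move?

2.2

The green cone was near (2.6, 7.2) before and (4.7, 6.4) after, so it travelled √(2.1² + 0.8²) ≈ 2.2 units.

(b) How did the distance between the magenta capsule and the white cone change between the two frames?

+2.3

They were about 11.7 units apart before and 14.0 after — 2.3 units further apart.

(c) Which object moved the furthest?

the yellow torus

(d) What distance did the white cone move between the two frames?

2.3

The white cone moved from about (14.3, 2.4) to (15.1, 4.6), a distance of √(0.8² + 2.2²) ≈ 2.3.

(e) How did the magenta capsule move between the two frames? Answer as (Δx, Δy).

(-1.5, 2.4)

The magenta capsule was at about (2.8, 4.8) and moved to about (1.3, 7.2).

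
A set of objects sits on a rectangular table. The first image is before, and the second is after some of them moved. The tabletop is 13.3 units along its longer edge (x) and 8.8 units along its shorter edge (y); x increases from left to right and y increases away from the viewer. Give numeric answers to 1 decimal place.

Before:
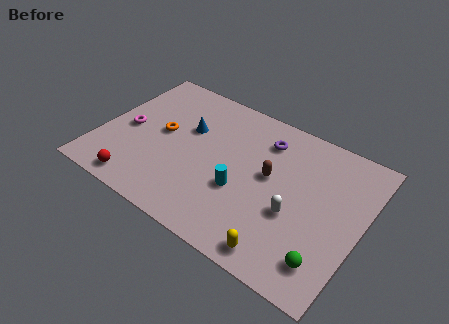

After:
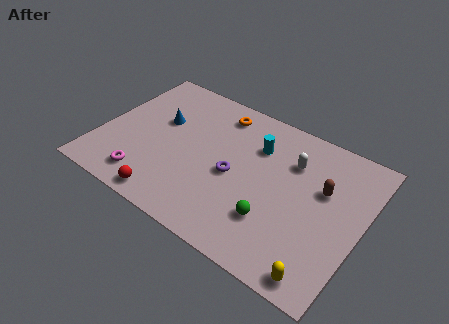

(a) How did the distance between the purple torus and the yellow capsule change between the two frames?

-0.3

They were about 6.2 units apart before and 5.9 after — 0.3 units closer together.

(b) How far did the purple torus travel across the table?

3.1

The purple torus moved from about (8.0, 6.9) to (6.9, 4.0), a distance of √(1.1² + 2.9²) ≈ 3.1.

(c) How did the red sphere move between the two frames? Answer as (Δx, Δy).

(1.6, -0.1)

From the two frames, the red sphere sits at roughly (2.5, 1.0) before and (4.1, 0.9) after.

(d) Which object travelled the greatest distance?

the orange torus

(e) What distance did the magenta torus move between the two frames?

3.0

The magenta torus was near (1.3, 4.1) before and (2.8, 1.5) after, so it travelled √(1.5² + 2.6²) ≈ 3.0 units.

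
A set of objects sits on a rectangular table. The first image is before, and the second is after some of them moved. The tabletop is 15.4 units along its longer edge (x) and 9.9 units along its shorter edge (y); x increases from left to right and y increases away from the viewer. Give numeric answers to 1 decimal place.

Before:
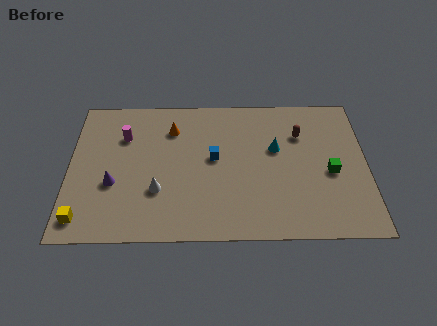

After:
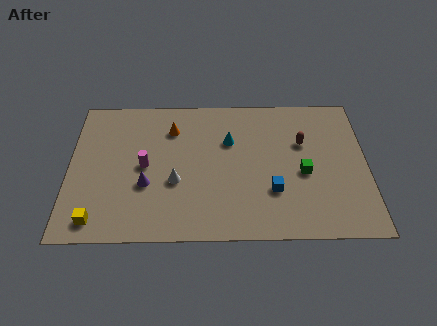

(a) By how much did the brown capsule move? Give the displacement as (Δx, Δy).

(0.1, -0.6)

The brown capsule was at about (12.0, 7.0) and moved to about (12.1, 6.4).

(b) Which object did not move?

the orange cone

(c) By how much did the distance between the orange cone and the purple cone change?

-0.7

Before: roughly 4.8 units apart; after: 4.1. That's 0.7 units closer together.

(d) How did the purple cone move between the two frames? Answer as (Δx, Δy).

(1.7, -0.1)

The purple cone was at about (2.3, 3.7) and moved to about (4.0, 3.6).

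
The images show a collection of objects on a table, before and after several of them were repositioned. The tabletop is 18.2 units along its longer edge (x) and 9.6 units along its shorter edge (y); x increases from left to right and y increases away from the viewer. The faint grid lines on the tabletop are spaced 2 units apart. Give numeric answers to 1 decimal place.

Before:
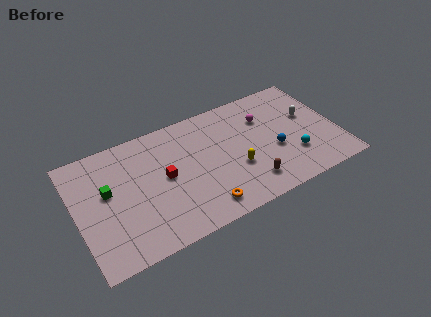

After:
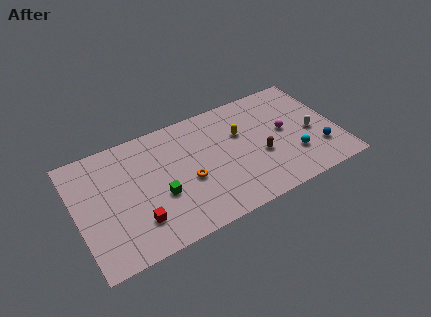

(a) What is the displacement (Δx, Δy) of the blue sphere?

(3.0, -1.2)

From the two frames, the blue sphere sits at roughly (13.7, 3.8) before and (16.7, 2.6) after.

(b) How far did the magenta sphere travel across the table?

2.1

From (13.4, 6.8) to (14.6, 5.1), the magenta sphere covered √(1.2² + 1.7²) ≈ 2.1 units.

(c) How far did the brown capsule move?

2.2

From (11.6, 1.9) to (12.7, 3.8), the brown capsule covered √(1.1² + 1.9²) ≈ 2.2 units.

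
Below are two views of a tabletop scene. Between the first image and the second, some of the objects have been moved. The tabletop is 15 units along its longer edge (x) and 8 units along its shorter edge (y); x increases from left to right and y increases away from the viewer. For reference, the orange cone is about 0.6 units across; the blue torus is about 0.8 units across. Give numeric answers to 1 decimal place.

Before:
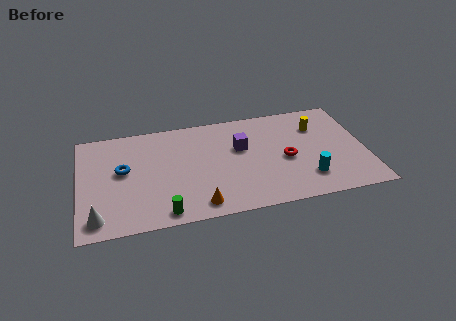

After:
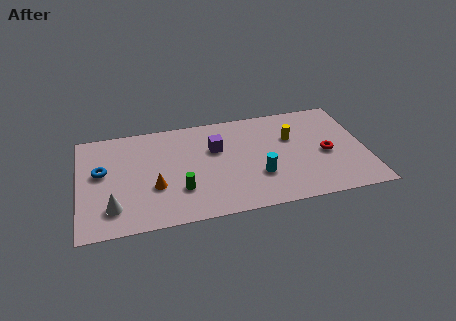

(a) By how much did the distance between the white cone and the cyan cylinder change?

-3.3

The distance was about 10.9 in the first image and 7.6 in the second, so they moved 3.3 units closer together.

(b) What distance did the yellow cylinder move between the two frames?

1.5

The yellow cylinder was near (12.6, 5.8) before and (11.2, 5.2) after, so it travelled √(1.4² + 0.6²) ≈ 1.5 units.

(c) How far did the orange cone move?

2.8

From (6.1, 1.1) to (3.9, 2.9), the orange cone covered √(2.2² + 1.8²) ≈ 2.8 units.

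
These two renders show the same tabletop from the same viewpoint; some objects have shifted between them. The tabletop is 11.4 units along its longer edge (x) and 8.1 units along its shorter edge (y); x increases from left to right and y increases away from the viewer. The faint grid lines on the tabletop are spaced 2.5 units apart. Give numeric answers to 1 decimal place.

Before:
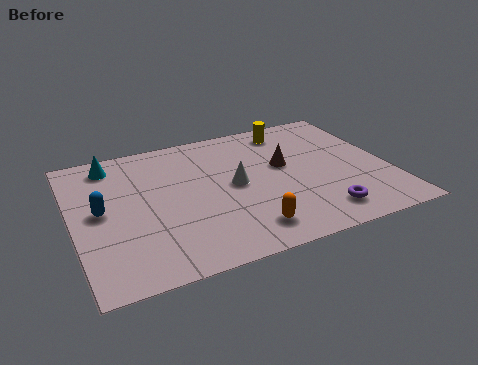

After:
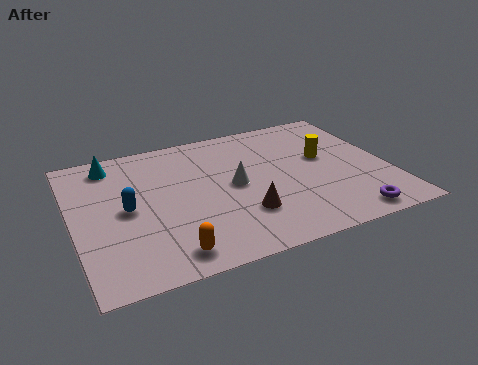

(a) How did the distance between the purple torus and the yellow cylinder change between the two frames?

-1.7

The distance was about 5.5 in the first image and 3.8 in the second, so they moved 1.7 units closer together.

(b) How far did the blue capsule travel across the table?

0.9

The blue capsule moved from about (1.0, 4.2) to (1.9, 4.0), a distance of √(0.9² + 0.2²) ≈ 0.9.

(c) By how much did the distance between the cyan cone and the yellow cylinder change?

+1.3

They were about 6.6 units apart before and 7.9 after — 1.3 units further apart.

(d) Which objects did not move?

the white cone and the cyan cone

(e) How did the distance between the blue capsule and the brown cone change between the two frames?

-2.4

The distance was about 6.7 in the first image and 4.3 in the second, so they moved 2.4 units closer together.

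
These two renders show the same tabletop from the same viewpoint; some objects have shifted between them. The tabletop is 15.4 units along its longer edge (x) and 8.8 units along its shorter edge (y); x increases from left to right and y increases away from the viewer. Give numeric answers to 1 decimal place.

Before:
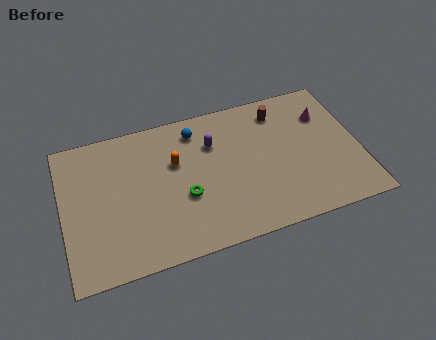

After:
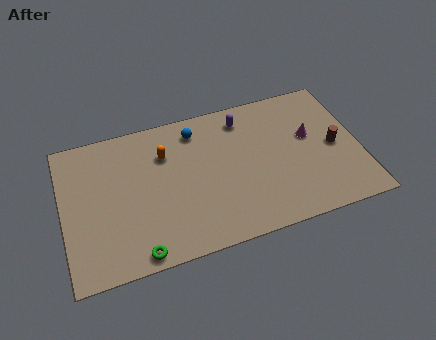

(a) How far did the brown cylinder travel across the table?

4.0

The brown cylinder was near (11.5, 7.2) before and (14.1, 4.2) after, so it travelled √(2.6² + 3.0²) ≈ 4.0 units.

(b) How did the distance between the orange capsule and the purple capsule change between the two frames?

+2.2

Before: roughly 2.1 units apart; after: 4.3. That's 2.2 units further apart.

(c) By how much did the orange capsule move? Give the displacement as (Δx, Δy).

(-0.5, 0.7)

From the two frames, the orange capsule sits at roughly (5.9, 5.6) before and (5.4, 6.3) after.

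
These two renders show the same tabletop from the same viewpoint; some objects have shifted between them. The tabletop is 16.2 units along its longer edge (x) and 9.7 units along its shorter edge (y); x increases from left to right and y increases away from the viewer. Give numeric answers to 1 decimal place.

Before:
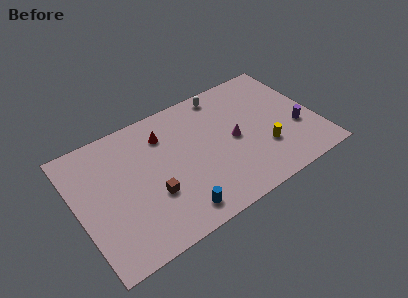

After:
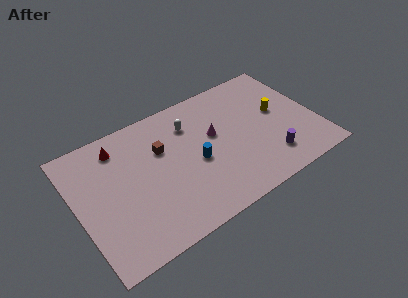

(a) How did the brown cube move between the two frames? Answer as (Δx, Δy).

(1.1, 3.0)

The brown cube was at about (4.8, 3.4) and moved to about (5.9, 6.4).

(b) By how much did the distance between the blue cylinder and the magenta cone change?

-3.5

The distance was about 5.6 in the first image and 2.1 in the second, so they moved 3.5 units closer together.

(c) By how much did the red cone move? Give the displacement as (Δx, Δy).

(-3.0, 0.6)

From the two frames, the red cone sits at roughly (6.2, 7.4) before and (3.2, 8.0) after.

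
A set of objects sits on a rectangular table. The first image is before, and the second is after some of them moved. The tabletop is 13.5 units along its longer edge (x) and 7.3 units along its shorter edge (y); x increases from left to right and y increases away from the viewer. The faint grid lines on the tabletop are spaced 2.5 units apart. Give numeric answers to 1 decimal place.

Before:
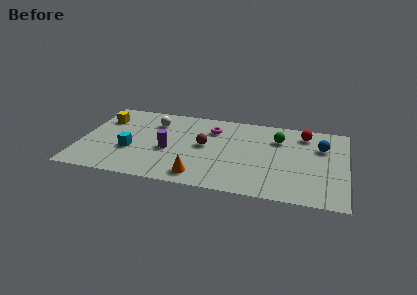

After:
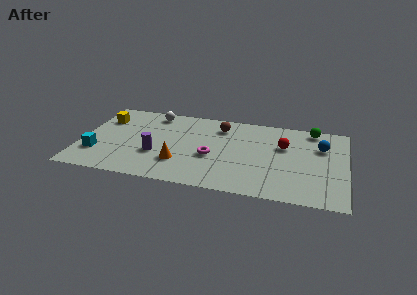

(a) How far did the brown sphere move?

2.0

From (6.3, 3.9) to (7.0, 5.8), the brown sphere covered √(0.7² + 1.9²) ≈ 2.0 units.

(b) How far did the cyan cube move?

1.8

From (2.6, 2.7) to (0.9, 2.1), the cyan cube covered √(1.7² + 0.6²) ≈ 1.8 units.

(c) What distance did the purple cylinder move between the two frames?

0.8

From (4.5, 3.1) to (3.9, 2.6), the purple cylinder covered √(0.6² + 0.5²) ≈ 0.8 units.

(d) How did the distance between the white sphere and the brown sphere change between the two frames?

+0.4

The distance was about 3.1 in the first image and 3.5 in the second, so they moved 0.4 units further apart.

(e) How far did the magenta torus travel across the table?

2.5

The magenta torus was near (6.6, 5.5) before and (6.7, 3.0) after, so it travelled √(0.1² + 2.5²) ≈ 2.5 units.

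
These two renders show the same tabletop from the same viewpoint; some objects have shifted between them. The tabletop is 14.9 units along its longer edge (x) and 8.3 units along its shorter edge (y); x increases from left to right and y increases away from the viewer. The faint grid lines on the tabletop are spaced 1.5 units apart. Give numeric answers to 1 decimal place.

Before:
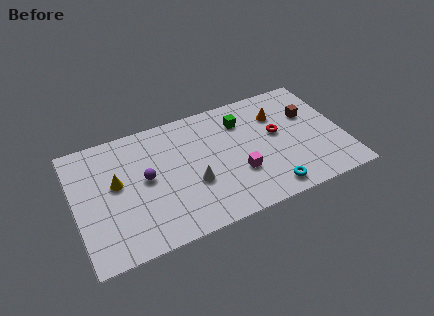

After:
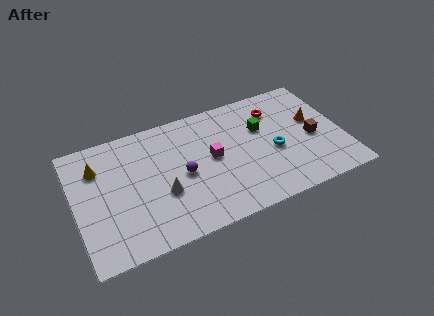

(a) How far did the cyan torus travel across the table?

2.6

From (10.4, 1.1) to (11.0, 3.6), the cyan torus covered √(0.6² + 2.5²) ≈ 2.6 units.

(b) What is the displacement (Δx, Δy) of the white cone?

(-1.7, 0.0)

The white cone started near (6.4, 3.1) and ended near (4.7, 3.1).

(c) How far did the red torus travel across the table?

1.7

The red torus moved from about (11.3, 4.7) to (11.4, 6.4), a distance of √(0.1² + 1.7²) ≈ 1.7.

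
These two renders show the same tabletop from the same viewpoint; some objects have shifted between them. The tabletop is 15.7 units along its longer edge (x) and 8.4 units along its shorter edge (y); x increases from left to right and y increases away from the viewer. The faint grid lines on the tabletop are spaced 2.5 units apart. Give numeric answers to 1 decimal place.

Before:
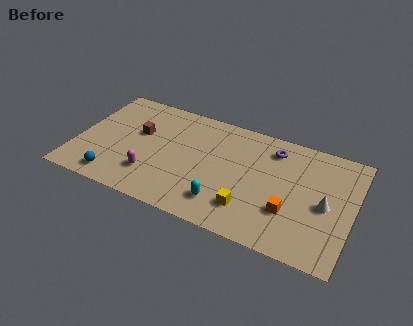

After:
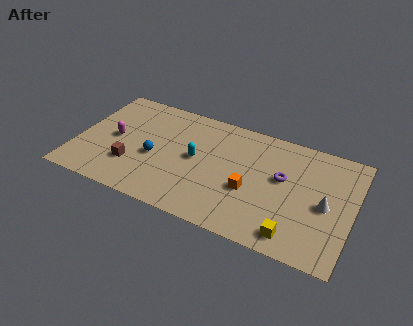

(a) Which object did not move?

the white cone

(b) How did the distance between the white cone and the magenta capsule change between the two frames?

+2.3

The distance was about 9.8 in the first image and 12.1 in the second, so they moved 2.3 units further apart.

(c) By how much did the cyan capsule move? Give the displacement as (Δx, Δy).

(-1.9, 2.6)

From the two frames, the cyan capsule sits at roughly (8.7, 1.8) before and (6.8, 4.4) after.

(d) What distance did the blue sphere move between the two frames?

3.1

From (2.5, 1.2) to (4.5, 3.6), the blue sphere covered √(2.0² + 2.4²) ≈ 3.1 units.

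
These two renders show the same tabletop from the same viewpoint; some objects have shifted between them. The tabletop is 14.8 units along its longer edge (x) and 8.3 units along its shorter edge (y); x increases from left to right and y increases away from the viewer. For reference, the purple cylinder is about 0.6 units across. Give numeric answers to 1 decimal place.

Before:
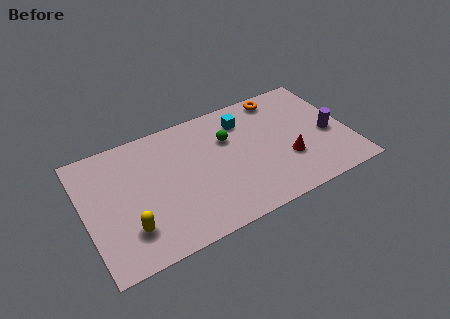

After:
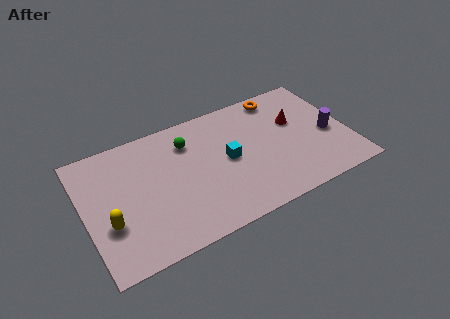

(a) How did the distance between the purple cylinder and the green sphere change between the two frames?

+2.3

Before: roughly 5.9 units apart; after: 8.2. That's 2.3 units further apart.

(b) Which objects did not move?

the purple cylinder and the orange torus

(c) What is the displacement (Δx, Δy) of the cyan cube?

(-1.2, -2.3)

The cyan cube was at about (9.2, 6.5) and moved to about (8.0, 4.2).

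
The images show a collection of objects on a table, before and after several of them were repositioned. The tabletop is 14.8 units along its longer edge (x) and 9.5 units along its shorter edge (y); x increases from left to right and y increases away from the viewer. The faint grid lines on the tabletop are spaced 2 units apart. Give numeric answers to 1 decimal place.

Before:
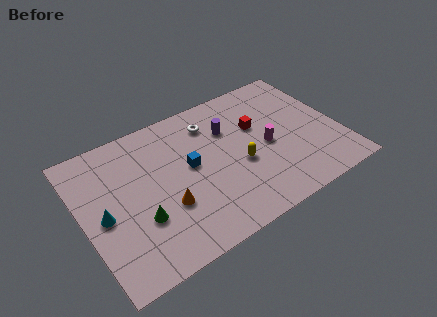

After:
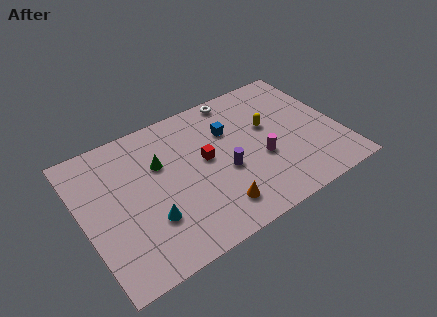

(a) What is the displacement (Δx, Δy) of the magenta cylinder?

(-0.5, -0.7)

The magenta cylinder started near (10.6, 4.4) and ended near (10.1, 3.7).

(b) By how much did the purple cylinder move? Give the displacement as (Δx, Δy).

(-0.7, -2.7)

The purple cylinder started near (8.7, 6.6) and ended near (8.0, 3.9).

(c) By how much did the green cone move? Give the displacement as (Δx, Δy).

(1.6, 3.0)

The green cone was at about (3.0, 3.2) and moved to about (4.6, 6.2).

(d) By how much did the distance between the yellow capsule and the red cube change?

+1.3

Before: roughly 2.5 units apart; after: 3.8. That's 1.3 units further apart.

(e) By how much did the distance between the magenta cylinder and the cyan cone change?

-2.9

Before: roughly 9.5 units apart; after: 6.6. That's 2.9 units closer together.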